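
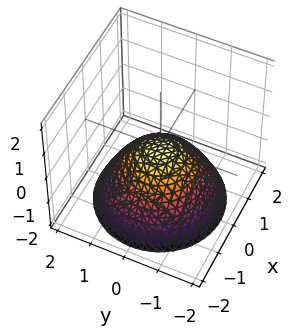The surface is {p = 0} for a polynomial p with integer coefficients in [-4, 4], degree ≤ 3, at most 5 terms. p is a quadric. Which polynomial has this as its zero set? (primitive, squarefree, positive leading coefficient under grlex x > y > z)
2*x^2 + 2*y^2 + 3*z

The degree is 2 — a single bowl opening along one axis; a quadric.
Symmetry: the surface is invariant under rotation about z: p = q(x² + y², z).
From the visible intercepts: it crosses the y-axis at the gridline y = 0; a circular section at z = -2 has radius between 1 and 2; it crosses the x-axis at the gridline x = 0; it crosses the z-axis at the gridline z = 0.
Matching integer coefficients to the picture gives p.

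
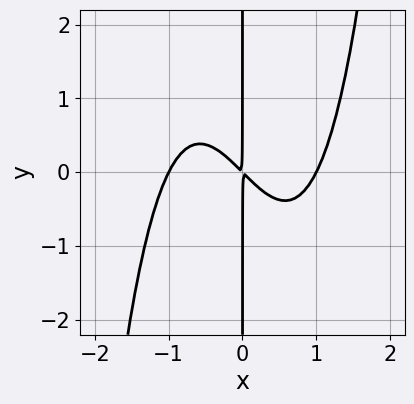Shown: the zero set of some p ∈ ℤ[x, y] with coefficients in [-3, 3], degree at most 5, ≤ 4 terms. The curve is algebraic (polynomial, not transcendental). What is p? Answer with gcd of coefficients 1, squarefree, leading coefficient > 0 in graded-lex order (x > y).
x^4 - x^2 - x*y

deg p = 4.
From the visible intercepts: the x-axis gridline crossings are at x ∈ {-1, 1}; every point of the y-axis in the box is on the curve.
Putting this together gives p.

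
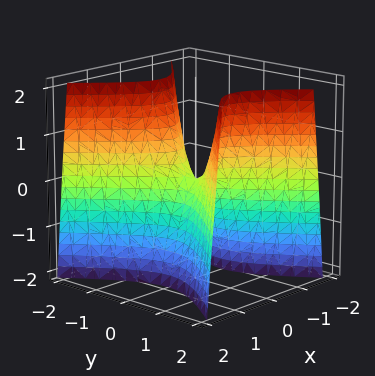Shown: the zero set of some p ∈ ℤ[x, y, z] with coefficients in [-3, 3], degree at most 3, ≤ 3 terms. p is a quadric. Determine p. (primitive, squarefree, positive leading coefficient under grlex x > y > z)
Degree: a saddle surface; a quadric, so deg p = 2.
Symmetries: mirror symmetry x ↦ −x ⇒ only even powers of x; the y ↦ −y reflection is a symmetry, so y appears only in even powers.
From the visible intercepts: it meets the x-axis at x = 0 (among the integer gridlines); one y-axis crossing is at y = 0.
Putting this together gives p.

3*x^2 - 2*y^2 + z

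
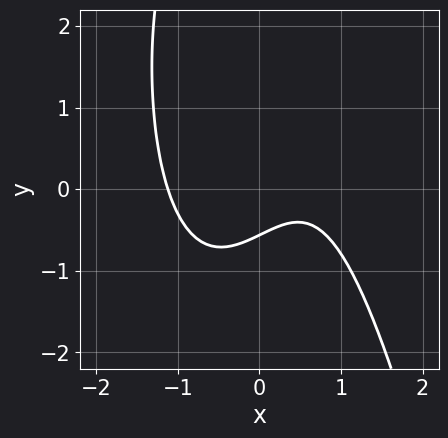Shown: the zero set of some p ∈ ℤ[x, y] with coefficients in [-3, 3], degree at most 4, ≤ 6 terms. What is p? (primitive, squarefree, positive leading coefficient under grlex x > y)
(a) The degree is 3 — a generic line meets the curve in up to 3 points.
(b) Putting this together gives p.

3*x^3 - y^2 - 2*x + 3*y + 2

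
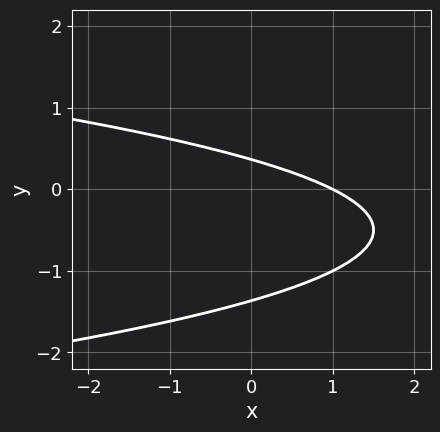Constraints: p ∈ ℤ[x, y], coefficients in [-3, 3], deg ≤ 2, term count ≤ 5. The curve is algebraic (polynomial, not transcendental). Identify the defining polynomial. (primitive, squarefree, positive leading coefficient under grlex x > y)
2*y^2 + x + 2*y - 1

1. The degree is 2 — the shape is more complex than any degree-1 curve.
2. Observable constraints: one x-axis crossing is at x = 1.
3. Fitting integer coefficients to these (and the overall shape) gives p.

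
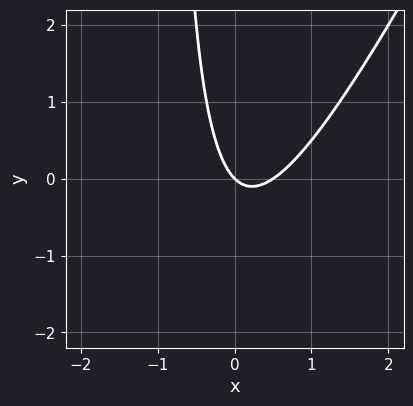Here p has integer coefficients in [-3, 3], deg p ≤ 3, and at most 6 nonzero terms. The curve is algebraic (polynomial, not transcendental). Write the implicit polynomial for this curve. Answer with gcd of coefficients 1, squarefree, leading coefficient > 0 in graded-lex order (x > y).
2*x^2 - x*y - x - y

Degree: a generic line meets the curve in up to 2 points, so deg p = 2.
Checking where it meets the axes: it meets the y-axis at y = 0 (among the integer gridlines); it meets the x-axis at x = 0 (among the integer gridlines).
The integer polynomial consistent with all of this is the stated p.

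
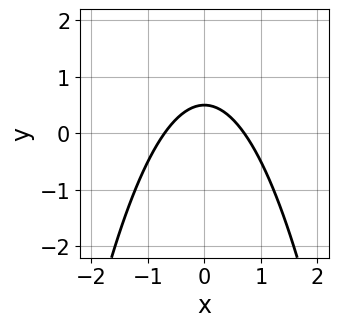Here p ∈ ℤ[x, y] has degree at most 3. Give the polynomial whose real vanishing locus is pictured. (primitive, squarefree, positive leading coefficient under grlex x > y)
Degree: a generic line meets the curve in up to 2 points, so deg p = 2.
Symmetries: the x ↦ −x reflection is a symmetry, so x appears only in even powers.
Fitting integer coefficients to these (and the overall shape) gives p.

2*x^2 + 2*y - 1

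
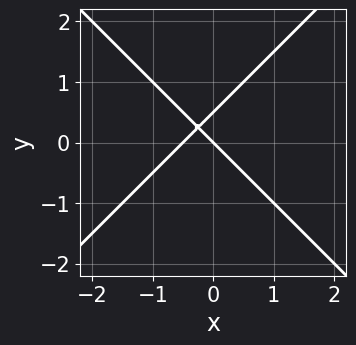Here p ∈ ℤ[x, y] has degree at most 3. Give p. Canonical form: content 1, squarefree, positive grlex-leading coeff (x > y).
2*x^2 - 2*y^2 + x + y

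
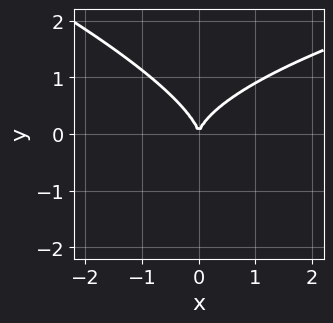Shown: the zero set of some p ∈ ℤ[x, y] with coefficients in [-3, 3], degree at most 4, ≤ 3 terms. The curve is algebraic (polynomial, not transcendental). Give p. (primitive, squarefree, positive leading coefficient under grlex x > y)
First, degree: a generic line meets the curve in up to 3 points, so deg p = 3.
Next, from the visible intercepts: one x-axis crossing is at x = 0; it meets the y-axis at y = 0 (among the integer gridlines).
Finally, putting this together gives p.

x*y^2 + 3*y^3 - 3*x^2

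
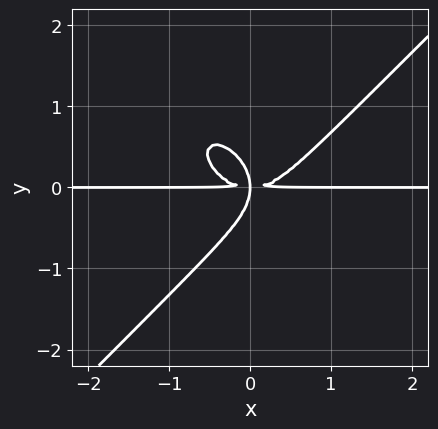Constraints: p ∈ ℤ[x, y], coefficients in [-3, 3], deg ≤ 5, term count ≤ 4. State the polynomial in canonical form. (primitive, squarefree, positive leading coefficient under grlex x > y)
(a) The degree is 4 — no degree-3 curve has this shape.
(b) From the visible intercepts: the visible x-axis segment lies entirely on the curve.
(c) Matching integer coefficients to the picture gives p.

x^3*y - y^4 - x*y^2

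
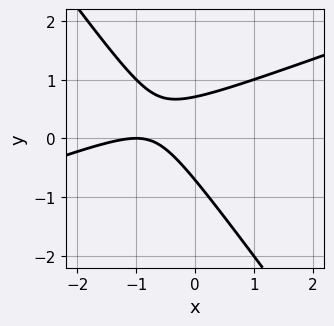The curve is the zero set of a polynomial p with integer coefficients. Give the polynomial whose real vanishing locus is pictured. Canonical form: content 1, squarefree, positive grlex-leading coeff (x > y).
x^2 - 2*x*y - 2*y^2 + 2*x + 1

(a) The degree is 2 — a generic line meets the curve in up to 2 points.
(b) From the visible intercepts: one x-axis crossing is at x = -1.
(c) Putting this together gives p.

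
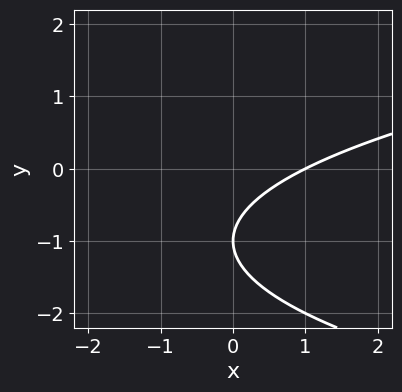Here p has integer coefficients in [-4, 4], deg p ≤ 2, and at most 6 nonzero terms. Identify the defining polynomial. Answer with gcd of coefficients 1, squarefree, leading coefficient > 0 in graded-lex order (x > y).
y^2 - x + 2*y + 1

1. The degree is 2 — no degree-1 curve has this shape.
2. Against the integer gridlines: it meets the y-axis at y = -1 (among the integer gridlines); it meets the x-axis at x = 1 (among the integer gridlines).
3. Assembling these constraints gives the stated polynomial.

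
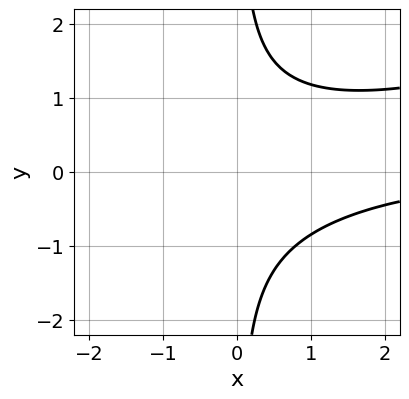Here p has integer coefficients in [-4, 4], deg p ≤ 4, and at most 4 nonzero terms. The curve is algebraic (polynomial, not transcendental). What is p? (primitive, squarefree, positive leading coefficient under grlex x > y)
x^2*y - 3*x*y^2 + 3

First, deg p = 3. A generic line meets the curve in up to 3 points.
Next, against the integer gridlines: it misses every integer gridline on the y-axis; it misses every integer gridline on the x-axis.
Finally, the integer polynomial consistent with all of this is the stated p.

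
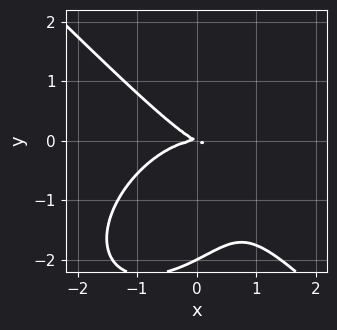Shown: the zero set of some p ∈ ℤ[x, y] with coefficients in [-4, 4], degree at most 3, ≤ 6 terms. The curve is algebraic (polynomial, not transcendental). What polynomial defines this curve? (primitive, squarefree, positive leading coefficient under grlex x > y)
x^3 + y^3 + x*y + 2*y^2

The degree is 3 — a generic line meets the curve in up to 3 points.
Against the integer gridlines: the y-axis gridline crossings are at y ∈ {-2, 0}; it crosses the x-axis at the gridline x = 0.
Matching integer coefficients to the picture gives p.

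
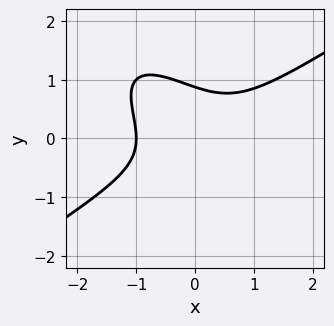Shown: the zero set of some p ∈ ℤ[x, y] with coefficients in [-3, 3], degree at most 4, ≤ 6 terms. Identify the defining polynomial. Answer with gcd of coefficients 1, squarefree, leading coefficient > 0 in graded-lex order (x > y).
2*x^3 - 3*x*y^2 - 3*y^3 + 2

1. Degree: a generic line meets the curve in up to 3 points, so deg p = 3.
2. From the axis intercepts and sections: one x-axis crossing is at x = -1.
3. Together with the visible shape, these determine p as stated.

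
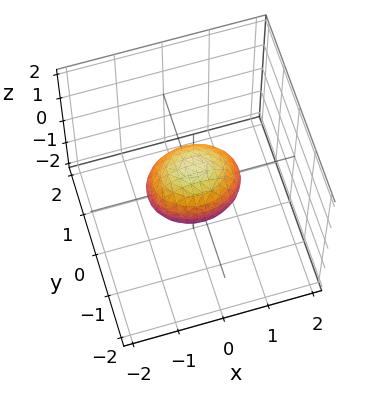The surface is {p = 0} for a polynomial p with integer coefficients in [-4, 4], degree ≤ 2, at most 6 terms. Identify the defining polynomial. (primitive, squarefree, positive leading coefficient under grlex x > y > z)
1. The degree is 2 — a closed, bounded, convex surface; a quadric.
2. Symmetries: the y ↦ −y reflection is a symmetry, so y appears only in even powers; it's symmetric under x → −x, forcing even powers of x; mirror symmetry z ↦ −z ⇒ only even powers of z.
3. From the visible intercepts: the x-axis gridline crossings are at x ∈ {-1, 1}.
4. Matching integer coefficients to the picture gives p.

2*x^2 + 3*y^2 + 3*z^2 - 2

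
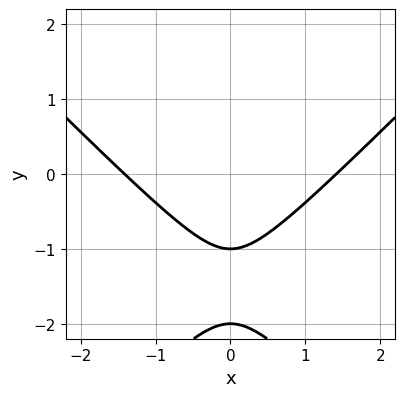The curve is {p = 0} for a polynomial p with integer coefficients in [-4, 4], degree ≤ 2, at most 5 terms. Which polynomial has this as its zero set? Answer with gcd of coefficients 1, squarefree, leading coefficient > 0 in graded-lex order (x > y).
x^2 - y^2 - 3*y - 2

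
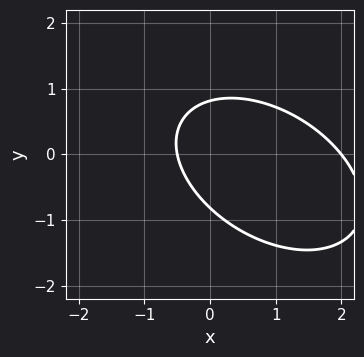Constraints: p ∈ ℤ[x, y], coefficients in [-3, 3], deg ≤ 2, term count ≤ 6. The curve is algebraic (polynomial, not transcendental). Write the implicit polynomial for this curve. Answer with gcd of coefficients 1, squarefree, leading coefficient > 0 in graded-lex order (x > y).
2*x^2 + 2*x*y + 3*y^2 - 3*x - 2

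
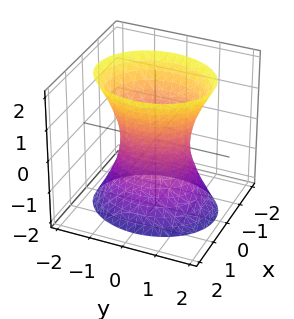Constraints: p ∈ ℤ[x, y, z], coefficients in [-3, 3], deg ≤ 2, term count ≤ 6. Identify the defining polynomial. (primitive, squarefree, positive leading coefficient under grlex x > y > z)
3*x^2 + 2*y^2 - z^2 - 2

First, the degree is 2 — one connected sheet with a waist; a quadric.
Next, symmetries: the x ↦ −x reflection is a symmetry, so x appears only in even powers; mirror symmetry y ↦ −y ⇒ only even powers of y; it's symmetric under z → −z, forcing even powers of z.
Then, reading off the gridlines: it misses every integer gridline on the z-axis; among the integer gridlines, it crosses the y-axis at y ∈ {-1, 1}.
Finally, together with the visible shape, these determine p as stated.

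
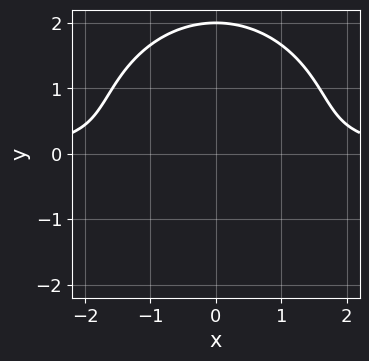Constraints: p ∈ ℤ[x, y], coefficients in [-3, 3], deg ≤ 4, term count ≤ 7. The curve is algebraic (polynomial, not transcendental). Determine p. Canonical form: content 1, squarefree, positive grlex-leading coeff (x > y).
2*x^2*y + 2*y^3 - 2*y^2 - 3*y - 2

1. The degree is 3 — no degree-2 curve has this shape.
2. Symmetries: mirror symmetry x ↦ −x ⇒ only even powers of x.
3. Reading off the gridlines: it crosses the y-axis at the gridline y = 2; it misses every integer gridline on the x-axis.
4. Assembling these constraints gives the stated polynomial.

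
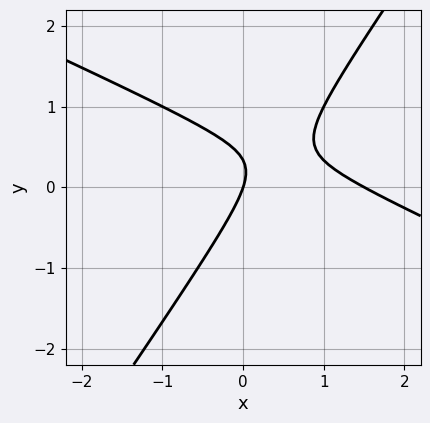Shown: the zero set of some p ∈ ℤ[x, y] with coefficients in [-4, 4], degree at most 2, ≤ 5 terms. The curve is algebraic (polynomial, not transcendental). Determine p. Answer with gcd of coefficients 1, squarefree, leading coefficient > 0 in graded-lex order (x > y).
2*x^2 + 3*x*y - 3*y^2 - 3*x + y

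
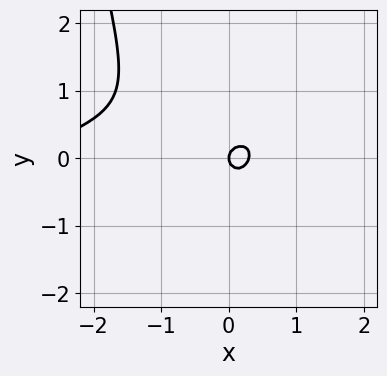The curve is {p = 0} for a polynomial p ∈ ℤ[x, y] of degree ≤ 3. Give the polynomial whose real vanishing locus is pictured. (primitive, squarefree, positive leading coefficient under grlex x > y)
The degree is 3 — no degree-2 curve has this shape.
From the axis intercepts and sections: it meets the x-axis at x = 0 (among the integer gridlines); it crosses the y-axis at the gridline y = 0.
The integer polynomial consistent with all of this is the stated p.

x^3 - 3*x^2*y + 3*x^2 + 3*y^2 - x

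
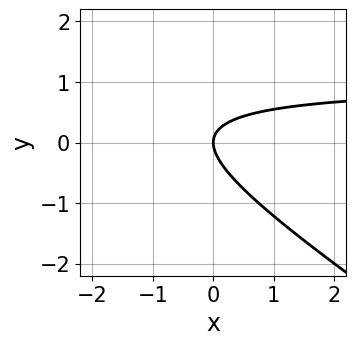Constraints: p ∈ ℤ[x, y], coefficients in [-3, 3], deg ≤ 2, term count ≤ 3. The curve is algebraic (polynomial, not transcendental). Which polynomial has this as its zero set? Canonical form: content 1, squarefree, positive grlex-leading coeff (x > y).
(a) Degree: no degree-1 curve has this shape, so deg p = 2.
(b) Checking where it meets the axes: one y-axis crossing is at y = 0; it meets the x-axis at x = 0 (among the integer gridlines).
(c) Solving for integer coefficients yields p as stated.

2*x*y + 3*y^2 - 2*x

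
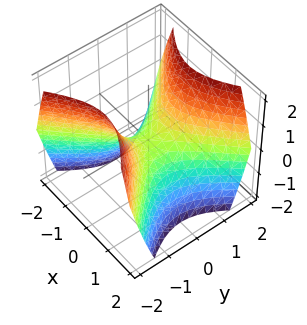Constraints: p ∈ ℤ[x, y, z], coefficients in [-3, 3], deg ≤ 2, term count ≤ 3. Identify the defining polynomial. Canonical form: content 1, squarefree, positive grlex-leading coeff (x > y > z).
(a) Degree: a hyperbolic paraboloid; a quadric, so deg p = 2.
(b) Symmetries: mirror symmetry y ↦ −y ⇒ only even powers of y; it's symmetric under x → −x, forcing even powers of x.
(c) From the visible intercepts: it meets the x-axis at x = 0 (among the integer gridlines); it meets the y-axis at y = 0 (among the integer gridlines); one z-axis crossing is at z = 0.
(d) Putting this together gives p.

x^2 - y^2 + z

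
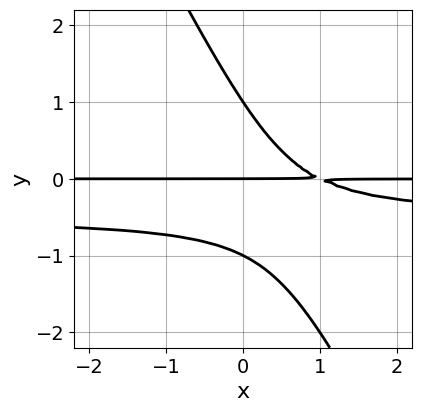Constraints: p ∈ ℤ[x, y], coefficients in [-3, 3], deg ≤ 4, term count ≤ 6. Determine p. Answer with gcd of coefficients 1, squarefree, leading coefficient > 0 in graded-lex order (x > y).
2*x*y^2 + y^3 + x*y - y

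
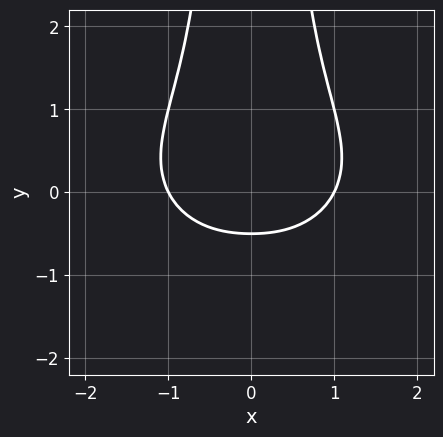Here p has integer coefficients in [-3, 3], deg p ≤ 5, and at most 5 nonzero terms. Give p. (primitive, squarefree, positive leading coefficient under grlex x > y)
x^4 + 2*x^2*y^2 - 2*y - 1

Degree: a generic line meets the curve in up to 4 points, so deg p = 4.
Symmetries: it's symmetric under x → −x, forcing even powers of x.
From the axis intercepts and sections: the x-axis gridline crossings are at x ∈ {-1, 1}.
Solving for integer coefficients yields p as stated.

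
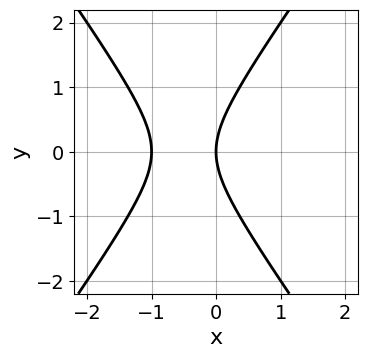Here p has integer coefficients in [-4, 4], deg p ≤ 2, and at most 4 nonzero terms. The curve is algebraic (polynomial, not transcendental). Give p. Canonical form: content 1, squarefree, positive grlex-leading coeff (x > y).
2*x^2 - y^2 + 2*x

First, deg p = 2.
Next, symmetries: it's symmetric under y → −y, forcing even powers of y.
Then, from the axis intercepts and sections: among the integer gridlines, it crosses the x-axis at x ∈ {-1, 0}; it crosses the y-axis at the gridline y = 0.
Finally, matching integer coefficients to the picture gives p.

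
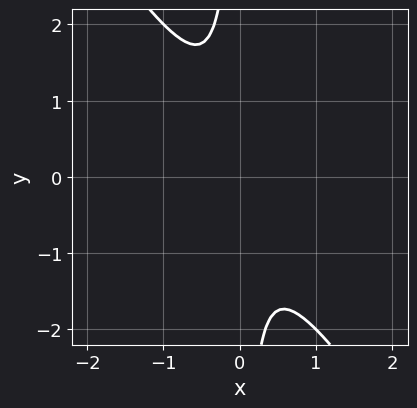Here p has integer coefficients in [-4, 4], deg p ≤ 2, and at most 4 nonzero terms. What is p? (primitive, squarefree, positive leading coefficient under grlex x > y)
3*x^2 + 2*x*y + 1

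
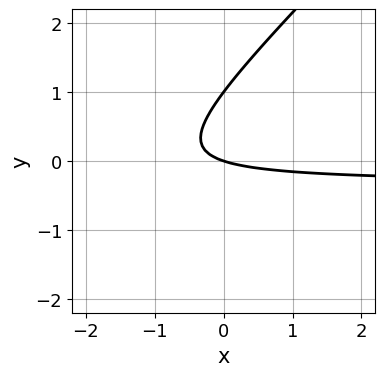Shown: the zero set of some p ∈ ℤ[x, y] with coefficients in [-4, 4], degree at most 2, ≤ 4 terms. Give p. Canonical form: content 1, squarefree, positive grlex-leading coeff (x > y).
3*x*y - 3*y^2 + x + 3*y

The degree is 2 — no degree-1 curve has this shape.
Against the integer gridlines: it meets the x-axis at x = 0 (among the integer gridlines); among the integer gridlines, it crosses the y-axis at y ∈ {0, 1}.
Putting this together gives p.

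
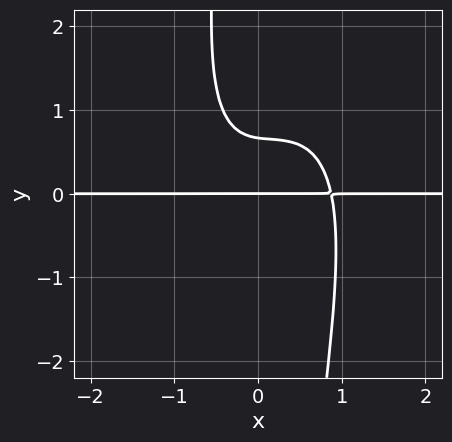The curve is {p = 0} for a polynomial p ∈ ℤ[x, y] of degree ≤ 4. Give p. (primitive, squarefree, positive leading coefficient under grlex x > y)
The degree is 4 — no degree-3 curve has this shape.
Against the integer gridlines: every point of the x-axis in the box is on the curve; it meets the y-axis at y = 0 (among the integer gridlines).
Putting this together gives p.

3*x^3*y - 2*x^2*y^2 + x*y^3 + 3*y^2 - 2*y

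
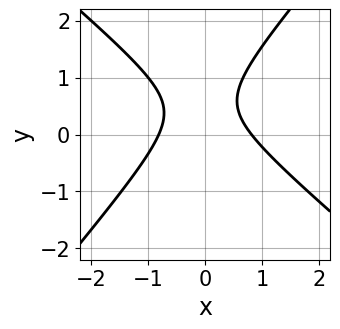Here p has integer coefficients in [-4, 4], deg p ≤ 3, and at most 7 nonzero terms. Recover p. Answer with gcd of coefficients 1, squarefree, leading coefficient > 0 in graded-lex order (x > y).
(a) deg p = 2. No degree-1 curve has this shape.
(b) Against the integer gridlines: no y-intercept at any integer in the box.
(c) Putting this together gives p.

3*x^2 + x*y - 3*y^2 + 3*y - 2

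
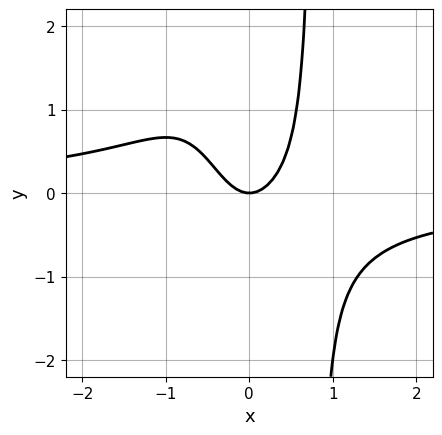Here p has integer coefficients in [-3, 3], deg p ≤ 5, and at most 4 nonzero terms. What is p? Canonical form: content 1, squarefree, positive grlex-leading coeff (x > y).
1. The degree is 4 — the shape is more complex than any degree-3 curve.
2. Checking where it meets the axes: it crosses the y-axis at the gridline y = 0; one x-axis crossing is at x = 0.
3. Assembling these constraints gives the stated polynomial.

2*x^3*y + 2*x^2 - y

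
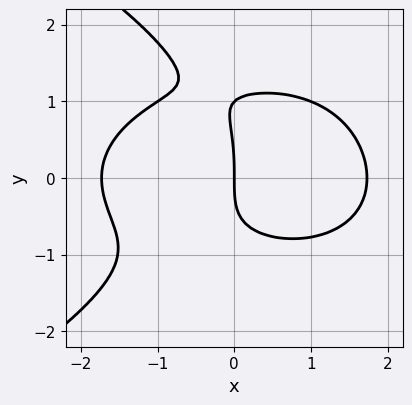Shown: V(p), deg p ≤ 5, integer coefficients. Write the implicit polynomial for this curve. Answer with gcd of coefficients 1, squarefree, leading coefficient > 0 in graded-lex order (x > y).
y^4 + x^3 + 2*x*y^2 - y^3 - 3*x

(a) The degree is 4 — the shape is more complex than any degree-3 curve.
(b) Against the integer gridlines: the y-axis gridline crossings are at y ∈ {0, 1}; it meets the x-axis at x = 0 (among the integer gridlines).
(c) Together with the visible shape, these determine p as stated.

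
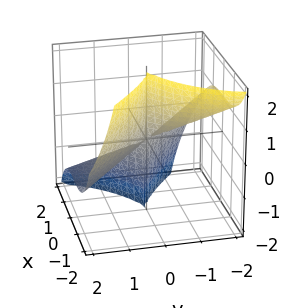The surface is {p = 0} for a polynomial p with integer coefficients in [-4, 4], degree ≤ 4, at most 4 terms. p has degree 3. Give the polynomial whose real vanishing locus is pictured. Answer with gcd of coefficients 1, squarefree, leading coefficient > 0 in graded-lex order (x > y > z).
x^3 + y^3 + 2*y^2*z

Degree: a generic line meets the surface in up to 3 points, so deg p = 3.
Against the integer gridlines: one x-axis crossing is at x = 0; it meets the y-axis at y = 0 (among the integer gridlines); every point of the z-axis in the box is on the surface.
Fitting integer coefficients to these (and the overall shape) gives p.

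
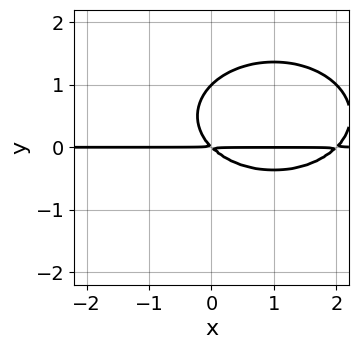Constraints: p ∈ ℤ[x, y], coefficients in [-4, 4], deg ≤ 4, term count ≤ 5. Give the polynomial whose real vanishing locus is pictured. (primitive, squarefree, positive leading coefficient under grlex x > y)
x^2*y + 2*y^3 - 2*x*y - 2*y^2

1. deg p = 3.
2. From the visible intercepts: the visible x-axis segment lies entirely on the curve; it crosses the y-axis at the gridline y = 1.
3. Fitting integer coefficients to these (and the overall shape) gives p.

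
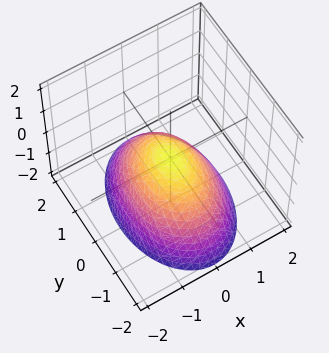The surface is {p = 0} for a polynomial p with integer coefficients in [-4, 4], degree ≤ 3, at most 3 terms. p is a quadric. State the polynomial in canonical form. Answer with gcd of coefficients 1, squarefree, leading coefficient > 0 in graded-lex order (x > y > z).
2*x^2 + y^2 + 2*z

First, deg p = 2. A paraboloid; a quadric.
Then, symmetries: mirror symmetry y ↦ −y ⇒ only even powers of y; the x ↦ −x reflection is a symmetry, so x appears only in even powers.
Next, checking where it meets the axes: it crosses the z-axis at the gridline z = 0; it crosses the x-axis at the gridline x = 0; it meets the y-axis at y = 0 (among the integer gridlines).
Finally, these observations pin down the coefficients.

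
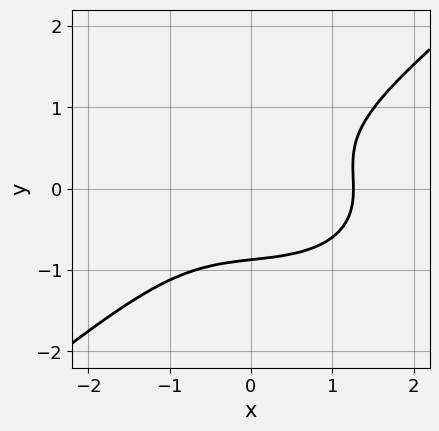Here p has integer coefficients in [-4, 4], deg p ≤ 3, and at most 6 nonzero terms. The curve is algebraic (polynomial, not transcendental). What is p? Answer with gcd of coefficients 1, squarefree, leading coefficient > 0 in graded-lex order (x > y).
The degree is 3 — no degree-2 curve has this shape.
The integer polynomial consistent with all of this is the stated p.

x^3 + x*y^2 - 3*y^3 - 2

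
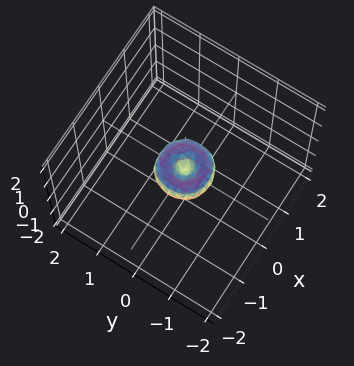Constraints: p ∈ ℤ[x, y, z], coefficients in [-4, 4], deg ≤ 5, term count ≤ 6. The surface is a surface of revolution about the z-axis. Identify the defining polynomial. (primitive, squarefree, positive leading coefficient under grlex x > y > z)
deg p = 4.
Symmetry: every cross-section ⟂ z is a circle, so x, y appear only via x² + y².
Checking where it meets the axes: it crosses the x-axis at the gridline x = 0; one z-axis crossing is at z = 0; it crosses the y-axis at the gridline y = 0; a circular section at z = 0 has radius between 0 and 1.
Together with the visible shape, these determine p as stated.

2*x^4 + 4*x^2*y^2 + 2*y^4 - x^2 - y^2 + z^2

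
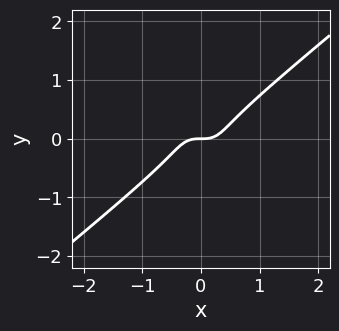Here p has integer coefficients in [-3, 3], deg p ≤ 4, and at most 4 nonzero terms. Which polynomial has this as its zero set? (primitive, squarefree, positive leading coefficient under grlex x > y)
1. Degree: a generic line meets the curve in up to 3 points, so deg p = 3.
2. Against the integer gridlines: one y-axis crossing is at y = 0; one x-axis crossing is at x = 0.
3. Putting this together gives p.

3*x^3 - 2*x*y^2 - 3*y^3 - y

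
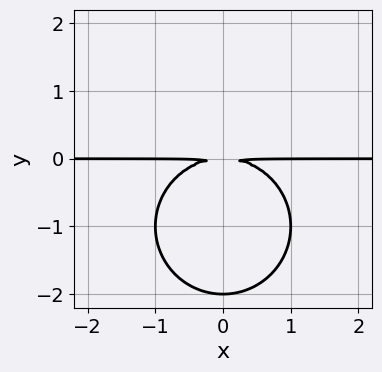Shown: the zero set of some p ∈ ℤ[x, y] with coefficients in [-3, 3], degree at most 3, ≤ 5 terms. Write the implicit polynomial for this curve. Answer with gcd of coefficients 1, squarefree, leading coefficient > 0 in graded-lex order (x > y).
x^2*y + y^3 + 2*y^2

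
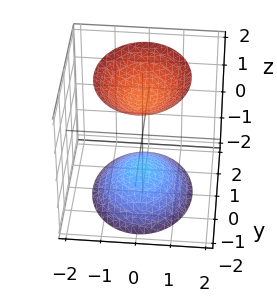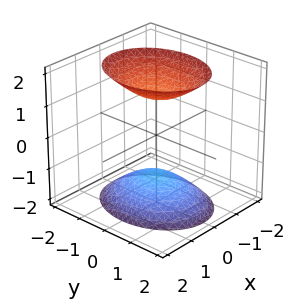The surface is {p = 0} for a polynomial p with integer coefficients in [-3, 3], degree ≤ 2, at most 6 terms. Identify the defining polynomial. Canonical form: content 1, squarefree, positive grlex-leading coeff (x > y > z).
3*x^2 + 2*y^2 - 2*z^2 + 3

I count 2 distinct pieces. Treating them together as one polynomial.
The degree is 2 — two separate bowl-shaped sheets opening away from each other; a quadric.
Symmetries: the y ↦ −y reflection is a symmetry, so y appears only in even powers; the x ↦ −x reflection is a symmetry, so x appears only in even powers; it's symmetric under z → −z, forcing even powers of z.
Observable constraints: no x-intercept at any integer in the box; no y-intercept at any integer in the box.
These observations pin down the coefficients.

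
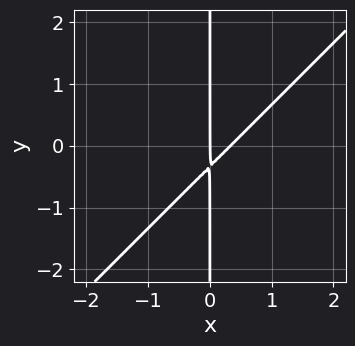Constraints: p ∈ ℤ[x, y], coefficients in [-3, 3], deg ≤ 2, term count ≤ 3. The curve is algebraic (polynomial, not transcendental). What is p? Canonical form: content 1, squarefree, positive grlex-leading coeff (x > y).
(a) The degree is 2 — no degree-1 curve has this shape.
(b) Checking where it meets the axes: the visible y-axis segment lies entirely on the curve; one x-axis crossing is at x = 0.
(c) The integer polynomial consistent with all of this is the stated p.

3*x^2 - 3*x*y - x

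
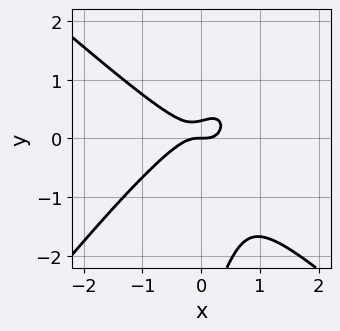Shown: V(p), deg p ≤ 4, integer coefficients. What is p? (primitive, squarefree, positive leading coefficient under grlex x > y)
First, the degree is 3 — a generic line meets the curve in up to 3 points.
Then, from the axis intercepts and sections: it crosses the y-axis at the gridline y = 0; it crosses the x-axis at the gridline x = 0.
Finally, these observations pin down the coefficients.

3*x^3 - 3*x*y^2 + y^3 + 3*y^2 - y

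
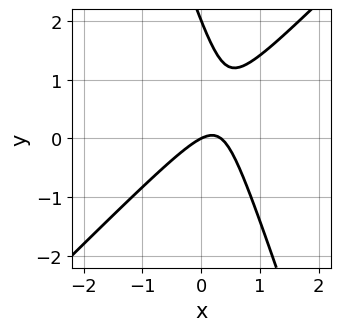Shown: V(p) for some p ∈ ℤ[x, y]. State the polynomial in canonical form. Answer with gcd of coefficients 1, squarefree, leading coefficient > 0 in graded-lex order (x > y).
(a) The degree is 2 — the shape is more complex than any degree-1 curve.
(b) Against the integer gridlines: one x-axis crossing is at x = 0; among the integer gridlines, it crosses the y-axis at y ∈ {0, 2}.
(c) Assembling these constraints gives the stated polynomial.

3*x^2 - 2*x*y - y^2 - x + 2*y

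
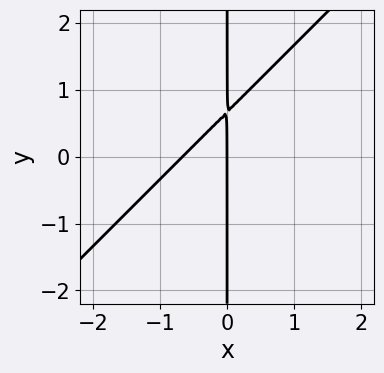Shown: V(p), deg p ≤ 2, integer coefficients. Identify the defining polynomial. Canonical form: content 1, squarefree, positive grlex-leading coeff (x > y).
3*x^2 - 3*x*y + 2*x

1. deg p = 2. The shape is more complex than any degree-1 curve.
2. From the visible intercepts: the visible y-axis segment lies entirely on the curve; it crosses the x-axis at the gridline x = 0.
3. These observations pin down the coefficients.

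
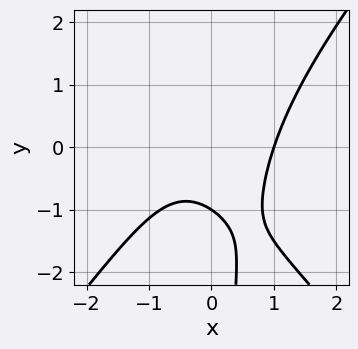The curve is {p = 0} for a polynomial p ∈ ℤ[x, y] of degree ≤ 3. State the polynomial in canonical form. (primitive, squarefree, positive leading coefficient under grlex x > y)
(a) deg p = 3. No degree-2 curve has this shape.
(b) Checking where it meets the axes: it crosses the x-axis at the gridline x = 1; it meets the y-axis at y = -1 (among the integer gridlines).
(c) Putting this together gives p.

3*x^3 - 2*x*y^2 - 3*y - 3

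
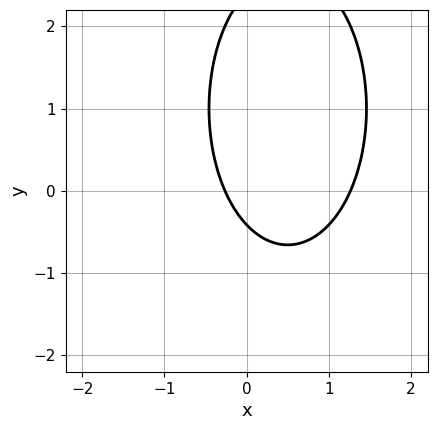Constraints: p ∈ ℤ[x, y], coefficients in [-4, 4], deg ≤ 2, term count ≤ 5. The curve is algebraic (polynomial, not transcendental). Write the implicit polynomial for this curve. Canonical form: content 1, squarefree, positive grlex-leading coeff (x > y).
First, the degree is 2 — no degree-1 curve has this shape.
Finally, matching integer coefficients to the picture gives p.

3*x^2 + y^2 - 3*x - 2*y - 1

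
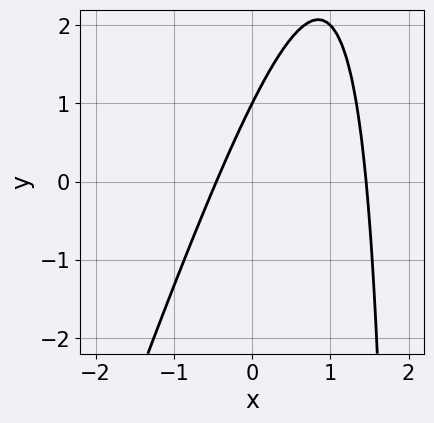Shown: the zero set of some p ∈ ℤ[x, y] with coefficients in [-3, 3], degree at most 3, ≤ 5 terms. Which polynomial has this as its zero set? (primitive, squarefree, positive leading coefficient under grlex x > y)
3*x^2 - x*y - 3*x + 2*y - 2

(a) deg p = 2. A generic line meets the curve in up to 2 points.
(b) Against the integer gridlines: it crosses the y-axis at the gridline y = 1.
(c) Solving for integer coefficients yields p as stated.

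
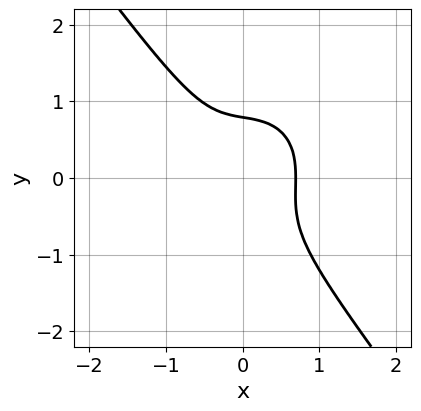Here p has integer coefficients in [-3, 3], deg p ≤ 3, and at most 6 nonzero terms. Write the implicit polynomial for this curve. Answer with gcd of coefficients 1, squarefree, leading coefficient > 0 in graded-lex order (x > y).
First, deg p = 3. A generic line meets the curve in up to 3 points.
Finally, solving for integer coefficients yields p as stated.

3*x^3 + x*y^2 + 2*y^3 - 1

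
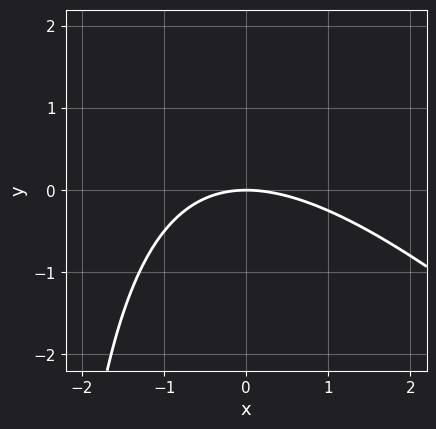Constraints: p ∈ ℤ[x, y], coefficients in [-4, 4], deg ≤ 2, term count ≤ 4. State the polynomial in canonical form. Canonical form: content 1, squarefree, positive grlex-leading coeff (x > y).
x^2 + x*y + 3*y

1. Degree: a generic line meets the curve in up to 2 points, so deg p = 2.
2. From the visible intercepts: it crosses the x-axis at the gridline x = 0; one y-axis crossing is at y = 0.
3. Putting this together gives p.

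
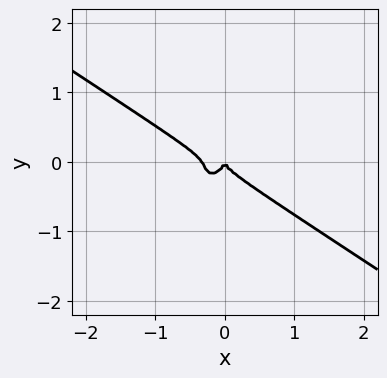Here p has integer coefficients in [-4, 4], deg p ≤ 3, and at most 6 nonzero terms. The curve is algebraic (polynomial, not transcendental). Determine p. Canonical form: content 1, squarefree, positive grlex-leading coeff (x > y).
(a) Degree: no degree-2 curve has this shape, so deg p = 3.
(b) Against the integer gridlines: it crosses the y-axis at the gridline y = 0; one x-axis crossing is at x = 0.
(c) Matching integer coefficients to the picture gives p.

3*x^3 + 2*x^2*y - 2*x*y^2 + 3*y^3 + x^2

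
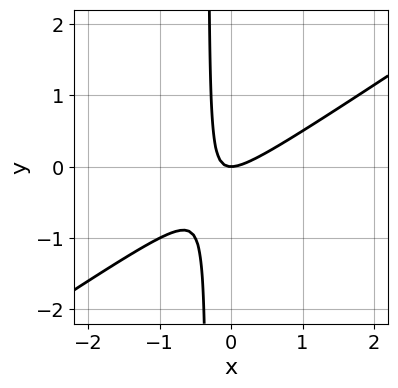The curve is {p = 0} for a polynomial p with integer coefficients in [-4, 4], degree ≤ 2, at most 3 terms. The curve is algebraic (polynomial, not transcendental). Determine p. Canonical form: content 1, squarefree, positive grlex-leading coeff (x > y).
2*x^2 - 3*x*y - y

1. Degree: a generic line meets the curve in up to 2 points, so deg p = 2.
2. Reading off the gridlines: it meets the y-axis at y = 0 (among the integer gridlines); it meets the x-axis at x = 0 (among the integer gridlines).
3. The integer polynomial consistent with all of this is the stated p.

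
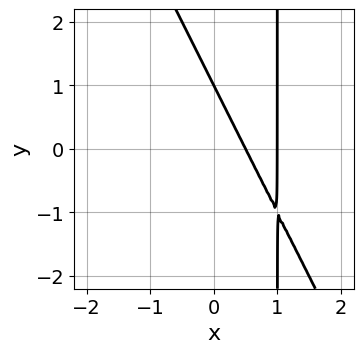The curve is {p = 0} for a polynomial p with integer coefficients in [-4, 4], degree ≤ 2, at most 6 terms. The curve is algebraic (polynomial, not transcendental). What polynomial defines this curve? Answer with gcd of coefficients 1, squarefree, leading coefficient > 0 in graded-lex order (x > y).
2*x^2 + x*y - 3*x - y + 1

First, degree: a generic line meets the curve in up to 2 points, so deg p = 2.
Then, checking where it meets the axes: it meets the x-axis at x = 1 (among the integer gridlines); it meets the y-axis at y = 1 (among the integer gridlines).
Finally, putting this together gives p.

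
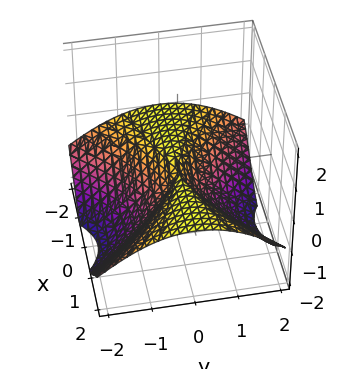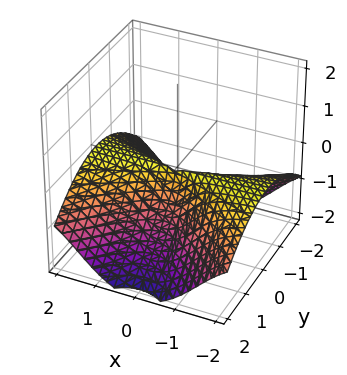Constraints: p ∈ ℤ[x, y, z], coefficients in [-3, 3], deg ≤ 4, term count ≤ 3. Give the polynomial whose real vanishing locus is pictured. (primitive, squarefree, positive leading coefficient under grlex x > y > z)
deg p = 3. The shape is more complex than any degree-2 surface.
Against the integer gridlines: one z-axis crossing is at z = 0; it crosses the y-axis at the gridline y = 0; the visible x-axis segment lies entirely on the surface.
These observations pin down the coefficients.

3*x^2*z + z^3 + 3*y^2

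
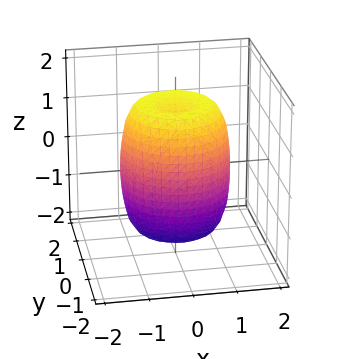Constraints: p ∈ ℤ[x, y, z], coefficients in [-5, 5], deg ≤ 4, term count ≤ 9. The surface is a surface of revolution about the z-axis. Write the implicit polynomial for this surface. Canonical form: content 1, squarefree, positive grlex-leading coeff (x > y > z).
The degree is 4 — a generic line meets the surface in up to 4 points.
Symmetries: every cross-section ⟂ z is a circle, so x, y appear only via x² + y².
Reading off the gridlines: a circular section at z = 0 has radius between 1 and 2.
Assembling these constraints gives the stated polynomial.

2*x^4 + 4*x^2*y^2 + 2*y^4 - 2*x^2 - 2*y^2 + z^2 - 2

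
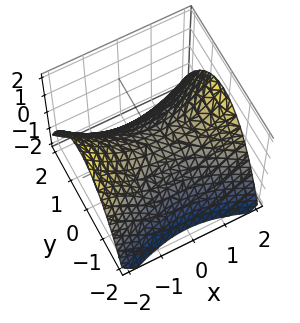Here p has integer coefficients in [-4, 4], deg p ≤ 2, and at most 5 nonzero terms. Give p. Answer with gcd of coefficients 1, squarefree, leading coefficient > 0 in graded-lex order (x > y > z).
First, deg p = 2. A hyperbolic paraboloid; a quadric.
Then, symmetries: the x ↦ −x reflection is a symmetry, so x appears only in even powers; the y ↦ −y reflection is a symmetry, so y appears only in even powers.
Then, from the visible intercepts: one x-axis crossing is at x = 0; it crosses the z-axis at the gridline z = 0.
Finally, solving for integer coefficients yields p as stated.

x^2 - 2*y^2 - 3*z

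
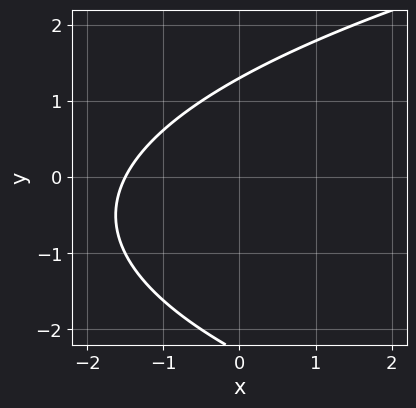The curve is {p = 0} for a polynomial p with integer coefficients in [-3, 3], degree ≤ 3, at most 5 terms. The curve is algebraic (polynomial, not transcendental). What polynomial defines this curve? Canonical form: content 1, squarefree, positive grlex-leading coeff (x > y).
y^2 - 2*x + y - 3

1. The degree is 2 — the shape is more complex than any degree-1 curve.
2. Solving for integer coefficients yields p as stated.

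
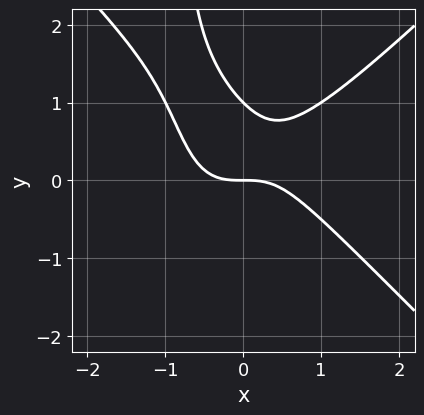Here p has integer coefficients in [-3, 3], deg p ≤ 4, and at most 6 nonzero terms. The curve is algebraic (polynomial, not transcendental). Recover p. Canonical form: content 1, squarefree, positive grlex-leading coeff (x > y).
The degree is 3 — no degree-2 curve has this shape.
Against the integer gridlines: one x-axis crossing is at x = 0; the y-axis gridline crossings are at y ∈ {0, 1}.
Putting this together gives p.

x^3 - x*y^2 - y^2 + y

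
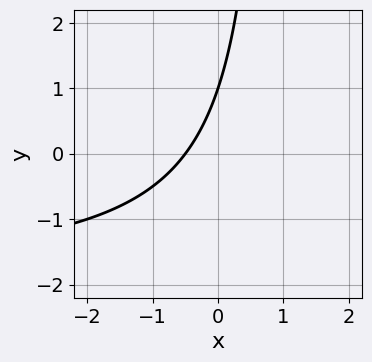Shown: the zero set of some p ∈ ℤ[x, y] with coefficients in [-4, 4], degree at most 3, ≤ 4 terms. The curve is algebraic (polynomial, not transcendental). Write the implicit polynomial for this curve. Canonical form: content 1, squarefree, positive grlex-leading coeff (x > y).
x*y + 2*x - y + 1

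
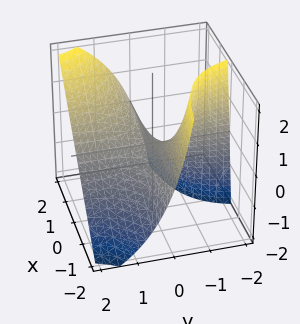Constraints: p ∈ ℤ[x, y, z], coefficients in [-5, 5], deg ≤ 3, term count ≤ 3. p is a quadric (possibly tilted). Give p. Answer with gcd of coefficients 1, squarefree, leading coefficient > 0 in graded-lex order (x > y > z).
4*x*y - 2*y*z - 3*z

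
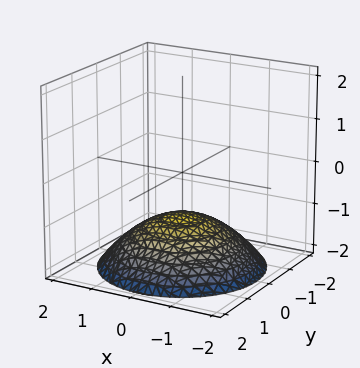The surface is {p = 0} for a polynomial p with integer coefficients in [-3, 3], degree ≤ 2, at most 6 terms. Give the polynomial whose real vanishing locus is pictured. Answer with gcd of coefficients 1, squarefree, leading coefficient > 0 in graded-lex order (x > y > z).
x^2 + y^2 + 3*z + 3

deg p = 2. No degree-1 surface has this shape.
Symmetry: the surface is invariant under rotation about z: p = q(x² + y², z).
From the axis intercepts and sections: it misses every integer gridline on the y-axis; it misses every integer gridline on the x-axis; a circular section at z = -2 has radius between 1 and 2; one z-axis crossing is at z = -1.
Assembling these constraints gives the stated polynomial.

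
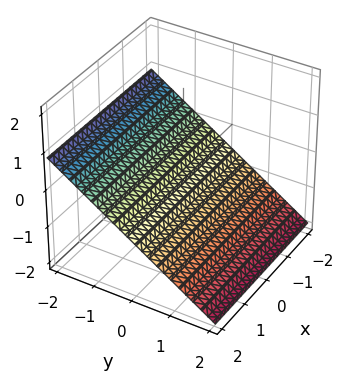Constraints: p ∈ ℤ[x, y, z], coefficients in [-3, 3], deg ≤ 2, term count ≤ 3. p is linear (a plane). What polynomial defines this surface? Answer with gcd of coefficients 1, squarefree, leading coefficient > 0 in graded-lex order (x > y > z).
deg p = 1. The surface is flat (a plane).
From the axis intercepts and sections: it misses every integer gridline on the x-axis; it crosses the y-axis at the gridline y = -1.
Assembling these constraints gives the stated polynomial.

2*y + 3*z + 2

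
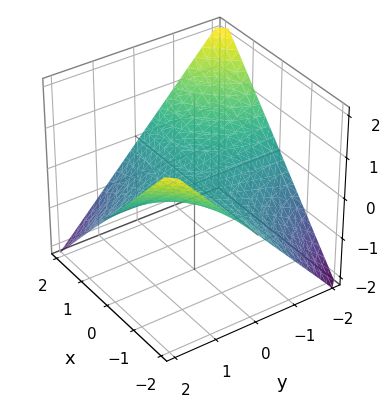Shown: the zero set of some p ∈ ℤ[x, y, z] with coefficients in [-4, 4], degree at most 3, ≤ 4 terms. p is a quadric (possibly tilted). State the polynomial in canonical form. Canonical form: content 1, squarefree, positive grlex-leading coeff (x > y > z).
Degree: the shape is more complex than any degree-1 surface, so deg p = 2.
Against the integer gridlines: the visible y-axis segment lies entirely on the surface; the visible x-axis segment lies entirely on the surface; it meets the z-axis at z = 0 (among the integer gridlines).
Putting this together gives p.

x*y + 2*z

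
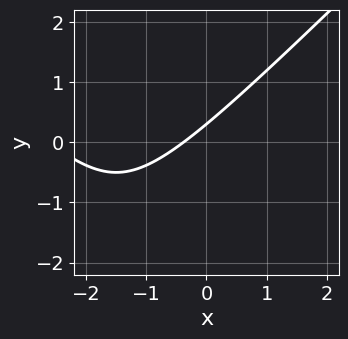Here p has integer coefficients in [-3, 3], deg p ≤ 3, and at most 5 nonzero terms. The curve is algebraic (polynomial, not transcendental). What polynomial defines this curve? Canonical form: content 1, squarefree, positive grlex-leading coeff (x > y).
x^2 - y^2 + 3*x - 3*y + 1

1. The degree is 2 — no degree-1 curve has this shape.
2. Putting this together gives p.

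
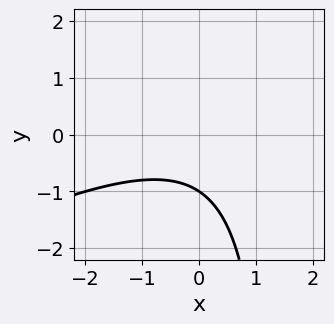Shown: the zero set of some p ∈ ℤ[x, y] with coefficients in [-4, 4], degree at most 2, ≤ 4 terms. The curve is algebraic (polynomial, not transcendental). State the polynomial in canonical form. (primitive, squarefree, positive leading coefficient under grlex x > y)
x^2 - 2*x*y + 3*y + 3

First, degree: the shape is more complex than any degree-1 curve, so deg p = 2.
Next, against the integer gridlines: the curve avoids every integer x-axis point in the box; one y-axis crossing is at y = -1.
Finally, fitting integer coefficients to these (and the overall shape) gives p.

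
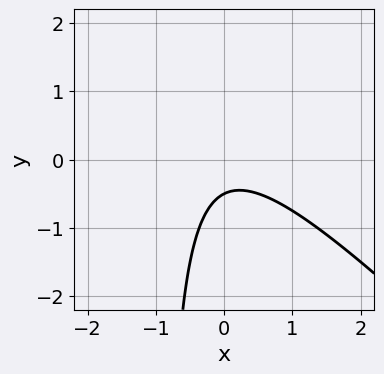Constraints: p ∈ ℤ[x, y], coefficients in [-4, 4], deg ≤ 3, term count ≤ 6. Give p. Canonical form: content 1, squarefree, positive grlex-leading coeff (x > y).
(a) The degree is 2 — no degree-1 curve has this shape.
(b) Checking where it meets the axes: it misses every integer gridline on the x-axis.
(c) Solving for integer coefficients yields p as stated.

2*x^2 + 2*x*y + 2*y + 1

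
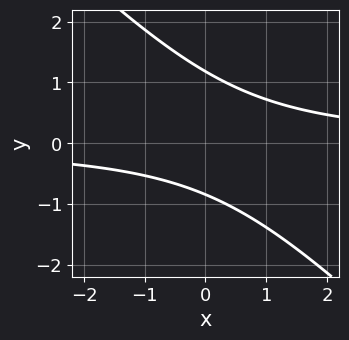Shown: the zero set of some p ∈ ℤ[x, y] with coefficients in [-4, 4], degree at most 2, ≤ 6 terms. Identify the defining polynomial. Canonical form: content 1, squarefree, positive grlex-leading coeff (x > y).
3*x*y + 3*y^2 - y - 3

1. deg p = 2. No degree-1 curve has this shape.
2. From the axis intercepts and sections: it misses every integer gridline on the x-axis.
3. Matching integer coefficients to the picture gives p.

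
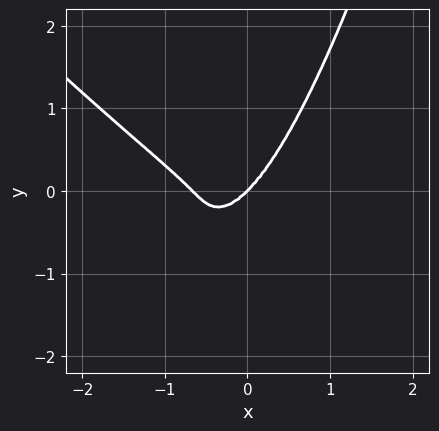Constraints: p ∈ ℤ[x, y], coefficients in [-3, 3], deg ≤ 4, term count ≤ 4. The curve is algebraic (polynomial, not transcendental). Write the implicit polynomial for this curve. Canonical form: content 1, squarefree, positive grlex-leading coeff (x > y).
3*x^4 + 3*x^3*y + 2*x^3 - 2*y^3

First, degree: no degree-3 curve has this shape, so deg p = 4.
Next, observable constraints: it crosses the y-axis at the gridline y = 0; it meets the x-axis at x = 0 (among the integer gridlines).
Finally, solving for integer coefficients yields p as stated.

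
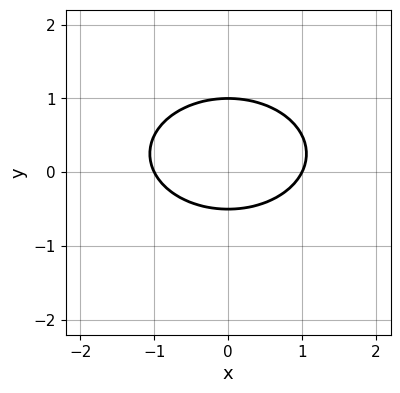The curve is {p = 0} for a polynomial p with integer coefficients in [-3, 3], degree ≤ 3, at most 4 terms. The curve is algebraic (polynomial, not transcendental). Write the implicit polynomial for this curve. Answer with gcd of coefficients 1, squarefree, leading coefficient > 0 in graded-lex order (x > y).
(a) The degree is 2 — no degree-1 curve has this shape.
(b) Symmetries: the x ↦ −x reflection is a symmetry, so x appears only in even powers.
(c) From the axis intercepts and sections: one y-axis crossing is at y = 1; the x-axis gridline crossings are at x ∈ {-1, 1}.
(d) The integer polynomial consistent with all of this is the stated p.

x^2 + 2*y^2 - y - 1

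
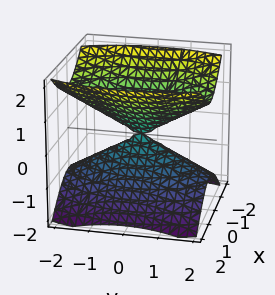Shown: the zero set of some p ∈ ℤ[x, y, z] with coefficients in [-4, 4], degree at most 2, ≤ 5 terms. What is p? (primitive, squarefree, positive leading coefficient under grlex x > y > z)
3*x^2 + y^2 - 3*z^2

I count 2 distinct pieces. Treating them together as one polynomial.
Degree: two nappes meeting at a single point; a quadric, so deg p = 2.
Symmetries: it's symmetric under z → −z, forcing even powers of z; it's symmetric under y → −y, forcing even powers of y; it's symmetric under x → −x, forcing even powers of x.
From the axis intercepts and sections: it crosses the z-axis at the gridline z = 0; it crosses the y-axis at the gridline y = 0.
Together with the visible shape, these determine p as stated.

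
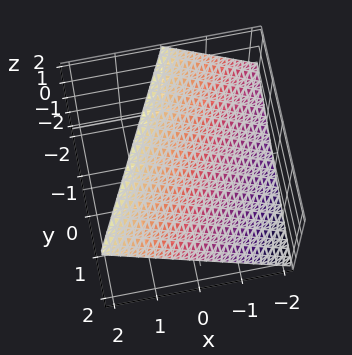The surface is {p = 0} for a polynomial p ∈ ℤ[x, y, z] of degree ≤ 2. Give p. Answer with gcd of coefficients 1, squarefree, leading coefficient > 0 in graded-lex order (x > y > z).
2*x - y - 2*z + 2

deg p = 1.
From the axis intercepts and sections: one x-axis crossing is at x = -1; it meets the z-axis at z = 1 (among the integer gridlines).
Matching integer coefficients to the picture gives p.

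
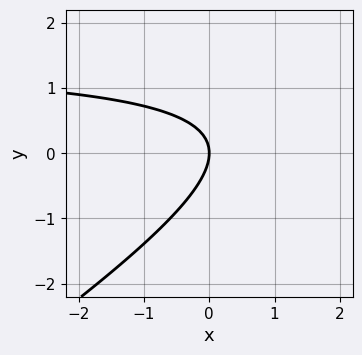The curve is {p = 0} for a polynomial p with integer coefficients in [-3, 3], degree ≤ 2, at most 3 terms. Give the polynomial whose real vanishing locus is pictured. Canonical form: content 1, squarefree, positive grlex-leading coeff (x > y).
1. deg p = 2.
2. Observable constraints: it meets the x-axis at x = 0 (among the integer gridlines); it crosses the y-axis at the gridline y = 0.
3. Solving for integer coefficients yields p as stated.

2*x*y - 3*y^2 - 3*x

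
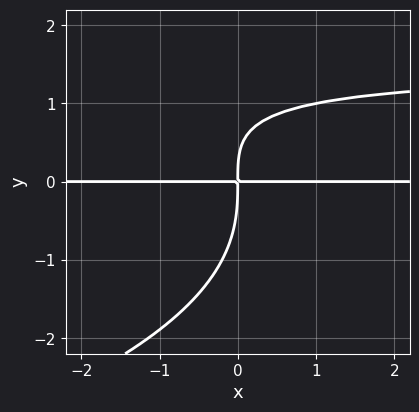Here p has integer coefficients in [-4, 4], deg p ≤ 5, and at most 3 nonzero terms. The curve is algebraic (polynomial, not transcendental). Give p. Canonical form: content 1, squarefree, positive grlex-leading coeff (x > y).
(a) deg p = 4. A generic line meets the curve in up to 4 points.
(b) Checking where it meets the axes: the visible x-axis segment lies entirely on the curve.
(c) Assembling these constraints gives the stated polynomial.

y^4 + 2*x*y^2 - 3*x*y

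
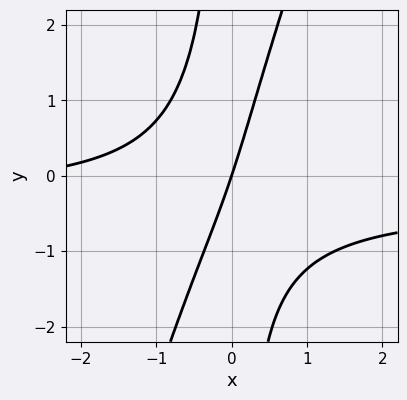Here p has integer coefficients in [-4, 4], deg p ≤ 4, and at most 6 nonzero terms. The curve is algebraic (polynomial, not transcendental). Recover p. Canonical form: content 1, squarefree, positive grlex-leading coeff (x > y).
3*x^2*y - x*y^2 + x^2 + 3*x - y

(a) deg p = 3.
(b) From the visible intercepts: it crosses the y-axis at the gridline y = 0; it crosses the x-axis at the gridline x = 0.
(c) Matching integer coefficients to the picture gives p.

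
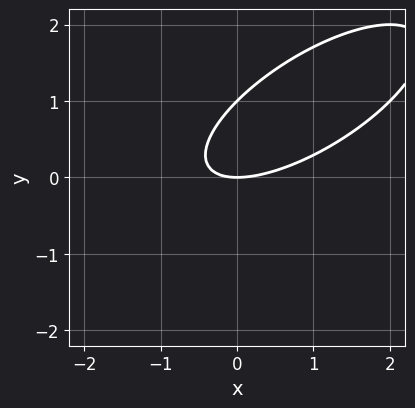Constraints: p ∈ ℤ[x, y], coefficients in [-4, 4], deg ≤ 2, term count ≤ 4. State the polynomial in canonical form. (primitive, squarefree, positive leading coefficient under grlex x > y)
The degree is 2 — no degree-1 curve has this shape.
From the axis intercepts and sections: among the integer gridlines, it crosses the y-axis at y ∈ {0, 1}; one x-axis crossing is at x = 0.
Fitting integer coefficients to these (and the overall shape) gives p.

x^2 - 2*x*y + 2*y^2 - 2*y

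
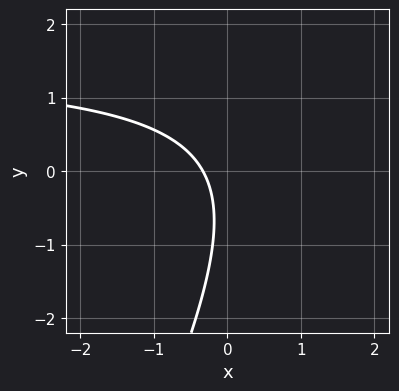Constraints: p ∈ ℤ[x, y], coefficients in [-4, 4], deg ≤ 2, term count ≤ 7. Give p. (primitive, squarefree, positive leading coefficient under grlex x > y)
2*x*y - y^2 - 3*x - y - 1

First, the degree is 2 — the shape is more complex than any degree-1 curve.
Next, against the integer gridlines: it misses every integer gridline on the y-axis.
Finally, assembling these constraints gives the stated polynomial.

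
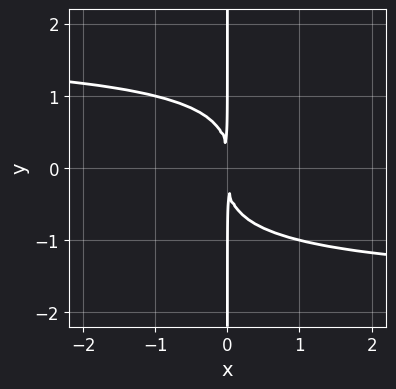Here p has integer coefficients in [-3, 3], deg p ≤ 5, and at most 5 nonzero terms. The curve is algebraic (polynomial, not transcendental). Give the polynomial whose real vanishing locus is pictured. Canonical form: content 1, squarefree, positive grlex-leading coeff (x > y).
deg p = 4. A generic line meets the curve in up to 4 points.
Against the integer gridlines: the visible y-axis segment lies entirely on the curve.
Putting this together gives p.

x^2*y^2 - 2*x*y^3 - 3*x^2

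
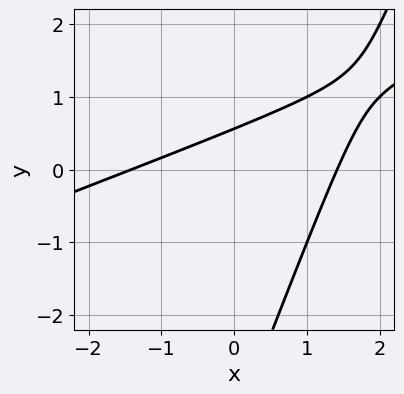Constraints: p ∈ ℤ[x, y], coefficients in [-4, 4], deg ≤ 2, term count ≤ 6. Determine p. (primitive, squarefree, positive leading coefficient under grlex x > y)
x^2 - 3*x*y + y^2 + 3*y - 2

First, the degree is 2 — no degree-1 curve has this shape.
Finally, the integer polynomial consistent with all of this is the stated p.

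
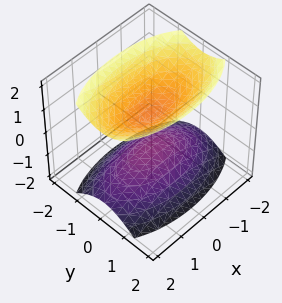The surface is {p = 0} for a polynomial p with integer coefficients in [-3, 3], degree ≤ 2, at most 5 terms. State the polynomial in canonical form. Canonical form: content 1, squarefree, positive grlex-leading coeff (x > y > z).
x^2 + 3*y^2 - 2*z^2 + 1

(a) The picture has 2 separate pieces. Treating them together as one polynomial.
(b) The degree is 2 — two sheets facing apart; a quadric.
(c) Symmetries: it's symmetric under z → −z, forcing even powers of z; it's symmetric under x → −x, forcing even powers of x; the y ↦ −y reflection is a symmetry, so y appears only in even powers.
(d) From the visible intercepts: no y-intercept at any integer in the box; the surface avoids every integer x-axis point in the box.
(e) Putting this together gives p.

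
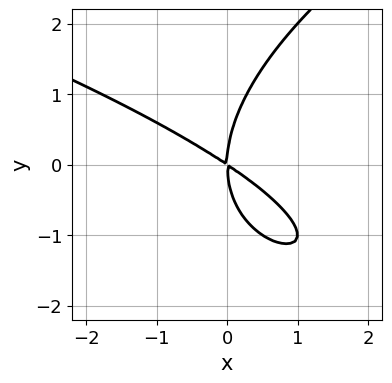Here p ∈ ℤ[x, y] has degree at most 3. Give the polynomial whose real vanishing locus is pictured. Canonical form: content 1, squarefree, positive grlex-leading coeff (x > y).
y^3 - 2*x^2 - 3*x*y

First, deg p = 3.
Next, reading off the gridlines: it crosses the y-axis at the gridline y = 0; one x-axis crossing is at x = 0.
Finally, together with the visible shape, these determine p as stated.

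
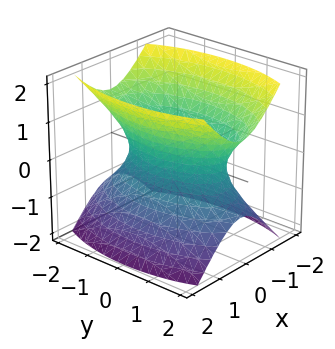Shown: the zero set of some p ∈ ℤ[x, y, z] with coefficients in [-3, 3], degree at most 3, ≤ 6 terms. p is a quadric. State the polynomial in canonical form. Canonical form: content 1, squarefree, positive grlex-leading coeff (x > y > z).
3*x^2 + y^2 - 2*z^2 - 2

1. Degree: one connected sheet with a waist; a quadric, so deg p = 2.
2. Symmetries: mirror symmetry x ↦ −x ⇒ only even powers of x; the z ↦ −z reflection is a symmetry, so z appears only in even powers; mirror symmetry y ↦ −y ⇒ only even powers of y.
3. From the axis intercepts and sections: the surface avoids every integer z-axis point in the box.
4. The integer polynomial consistent with all of this is the stated p.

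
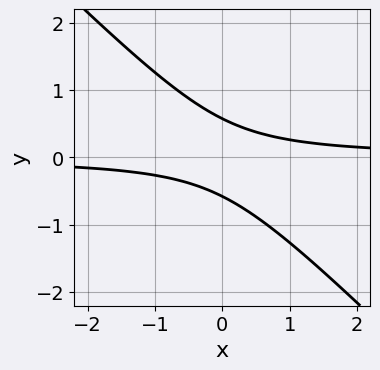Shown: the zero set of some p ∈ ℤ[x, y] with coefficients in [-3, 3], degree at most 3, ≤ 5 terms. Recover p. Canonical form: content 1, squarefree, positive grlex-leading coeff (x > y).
(a) deg p = 2. A generic line meets the curve in up to 2 points.
(b) From the visible intercepts: no x-intercept at any integer in the box.
(c) Assembling these constraints gives the stated polynomial.

3*x*y + 3*y^2 - 1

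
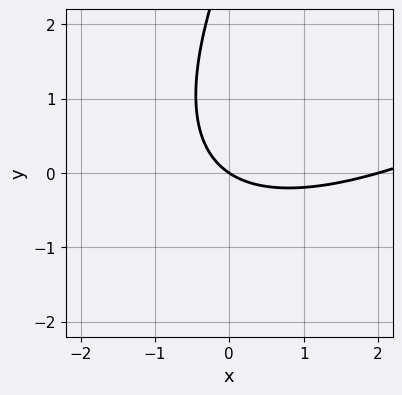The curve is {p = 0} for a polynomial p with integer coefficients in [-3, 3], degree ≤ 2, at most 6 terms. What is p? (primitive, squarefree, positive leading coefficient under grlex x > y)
x^2 - 2*x*y + y^2 - 2*x - 3*y

First, degree: no degree-1 curve has this shape, so deg p = 2.
Then, against the integer gridlines: the x-axis gridline crossings are at x ∈ {0, 2}; it meets the y-axis at y = 0 (among the integer gridlines).
Finally, assembling these constraints gives the stated polynomial.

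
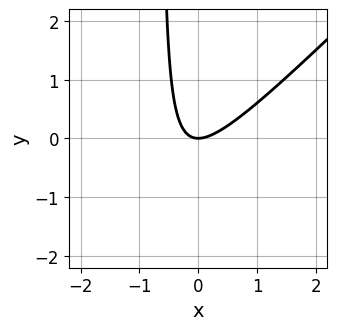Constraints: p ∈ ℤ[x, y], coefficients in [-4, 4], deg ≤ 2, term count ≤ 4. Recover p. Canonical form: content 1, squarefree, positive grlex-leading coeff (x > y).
First, deg p = 2.
Next, from the axis intercepts and sections: it crosses the y-axis at the gridline y = 0; it meets the x-axis at x = 0 (among the integer gridlines).
Finally, solving for integer coefficients yields p as stated.

3*x^2 - 3*x*y - 2*y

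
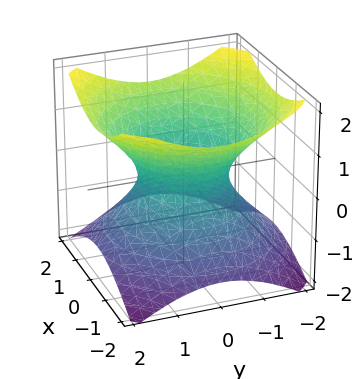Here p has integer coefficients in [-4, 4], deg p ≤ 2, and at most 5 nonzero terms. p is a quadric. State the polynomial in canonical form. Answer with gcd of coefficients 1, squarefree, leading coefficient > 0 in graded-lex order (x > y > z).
First, degree: an hourglass — one-sheet hyperboloid; a quadric, so deg p = 2.
Next, symmetries: it's symmetric under z → −z, forcing even powers of z; the z-axis is an axis of rotation, so x and y enter only as x² + y².
Then, from the visible intercepts: the surface avoids every integer z-axis point in the box; a circular section at z = -1 has radius between 1 and 2; the y-axis gridline crossings are at y ∈ {-1, 1}.
Finally, putting this together gives p. Check: (-1, 0, 0) on the x-axis lies on the surface, and p(-1, 0, 0) = 0. ✓

2*x^2 + 2*y^2 - 3*z^2 - 2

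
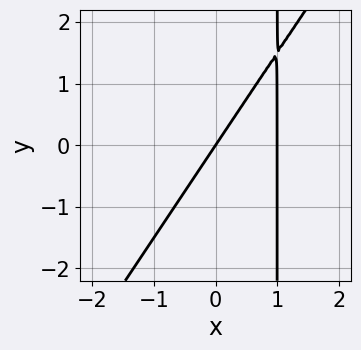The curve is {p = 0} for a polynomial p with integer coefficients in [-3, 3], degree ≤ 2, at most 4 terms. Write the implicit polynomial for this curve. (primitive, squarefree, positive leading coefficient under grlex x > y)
3*x^2 - 2*x*y - 3*x + 2*y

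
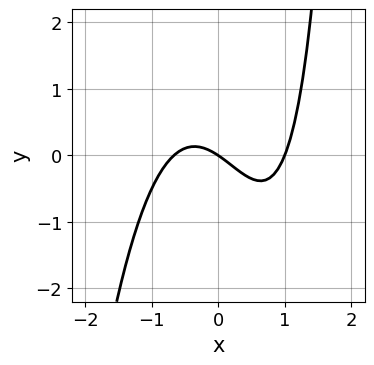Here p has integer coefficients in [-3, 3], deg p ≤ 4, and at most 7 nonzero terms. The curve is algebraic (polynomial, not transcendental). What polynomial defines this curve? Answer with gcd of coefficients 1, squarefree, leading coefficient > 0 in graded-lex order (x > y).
1. Degree: the shape is more complex than any degree-2 curve, so deg p = 3.
2. From the axis intercepts and sections: among the integer gridlines, it crosses the x-axis at x ∈ {0, 1}; it meets the y-axis at y = 0 (among the integer gridlines).
3. These observations pin down the coefficients.

3*x^3 - x^2 + x*y - 2*x - 3*y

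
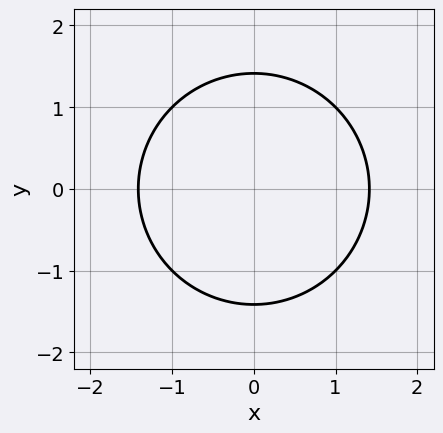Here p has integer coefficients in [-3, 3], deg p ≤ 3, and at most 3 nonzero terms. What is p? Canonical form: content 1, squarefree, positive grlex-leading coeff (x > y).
x^2 + y^2 - 2

Degree: no degree-1 curve has this shape, so deg p = 2.
Symmetries: the y ↦ −y reflection is a symmetry, so y appears only in even powers; the x ↦ −x reflection is a symmetry, so x appears only in even powers.
Solving for integer coefficients yields p as stated.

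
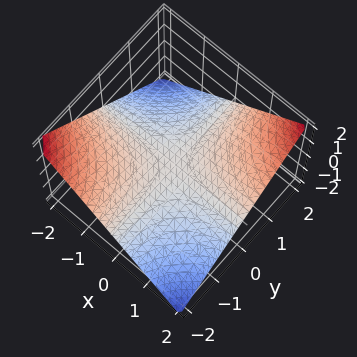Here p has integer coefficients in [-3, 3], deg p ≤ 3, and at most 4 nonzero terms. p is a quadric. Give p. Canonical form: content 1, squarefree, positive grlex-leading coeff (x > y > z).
x*y - 2*z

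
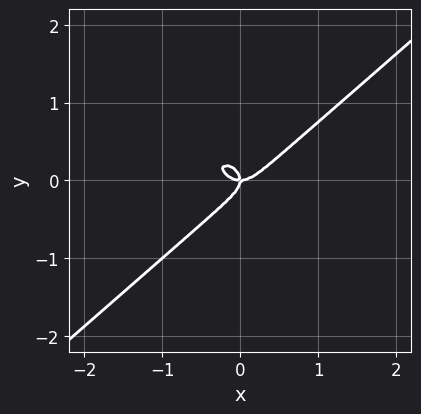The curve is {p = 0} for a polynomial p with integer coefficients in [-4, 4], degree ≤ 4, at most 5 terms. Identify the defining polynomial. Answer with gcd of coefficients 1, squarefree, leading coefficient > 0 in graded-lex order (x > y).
1. The degree is 3 — a generic line meets the curve in up to 3 points.
2. Against the integer gridlines: it crosses the x-axis at the gridline x = 0; it meets the y-axis at y = 0 (among the integer gridlines).
3. Putting this together gives p.

2*x^3 - 3*y^3 - x*y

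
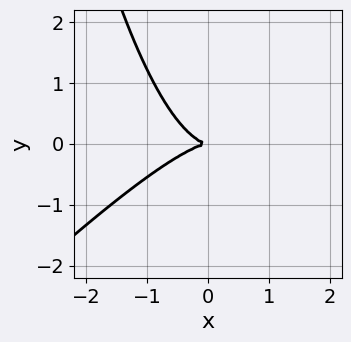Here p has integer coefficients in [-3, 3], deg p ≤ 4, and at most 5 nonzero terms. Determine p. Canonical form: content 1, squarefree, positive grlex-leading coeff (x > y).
1. deg p = 3. A generic line meets the curve in up to 3 points.
2. Checking where it meets the axes: it meets the x-axis at x = 0 (among the integer gridlines); it crosses the y-axis at the gridline y = 0.
3. Putting this together gives p.

2*x^3 - 2*x^2*y + 3*y^2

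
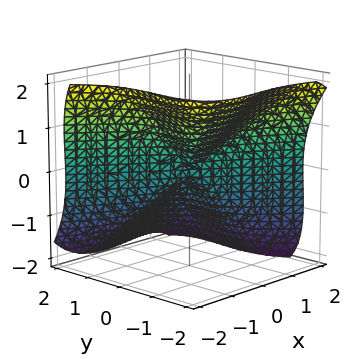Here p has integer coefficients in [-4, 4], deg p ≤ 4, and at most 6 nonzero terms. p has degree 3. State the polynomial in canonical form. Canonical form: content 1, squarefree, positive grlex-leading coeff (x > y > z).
3*x^3 - 3*x*y^2 + 2*x*z^2 + 3*y^3 + 3*z^3

First, the degree is 3 — no degree-2 surface has this shape.
Next, checking where it meets the axes: it meets the y-axis at y = 0 (among the integer gridlines); one z-axis crossing is at z = 0; it crosses the x-axis at the gridline x = 0.
Finally, matching integer coefficients to the picture gives p.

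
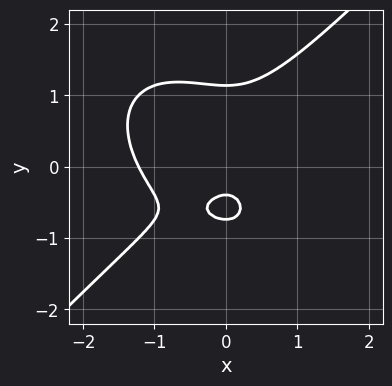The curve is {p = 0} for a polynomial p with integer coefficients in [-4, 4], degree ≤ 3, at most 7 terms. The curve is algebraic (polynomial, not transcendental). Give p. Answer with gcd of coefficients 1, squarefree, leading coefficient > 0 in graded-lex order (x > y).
3*x^3 - 3*y^3 + 3*x^2 + 3*y + 1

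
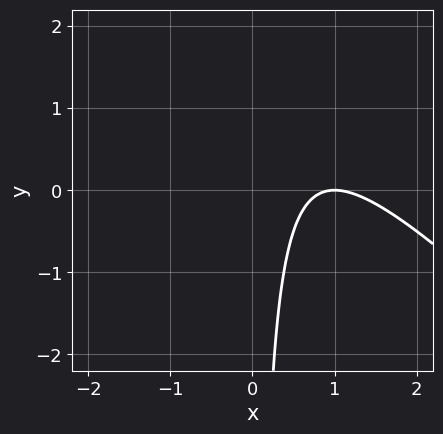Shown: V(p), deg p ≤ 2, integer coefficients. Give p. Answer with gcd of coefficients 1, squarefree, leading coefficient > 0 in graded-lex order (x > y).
x^2 + x*y - 2*x + 1

1. The degree is 2 — a generic line meets the curve in up to 2 points.
2. Against the integer gridlines: the curve avoids every integer y-axis point in the box; it meets the x-axis at x = 1 (among the integer gridlines).
3. Together with the visible shape, these determine p as stated.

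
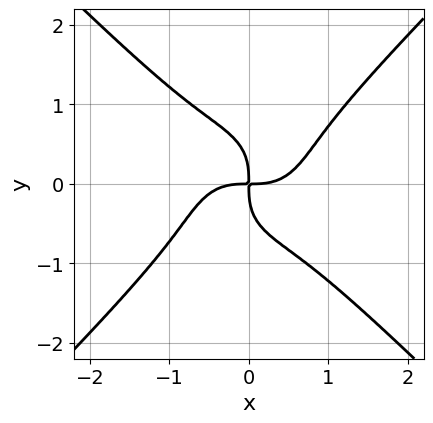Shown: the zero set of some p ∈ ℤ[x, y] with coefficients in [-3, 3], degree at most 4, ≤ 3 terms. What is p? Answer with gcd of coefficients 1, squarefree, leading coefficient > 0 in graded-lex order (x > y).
x^4 - y^4 - x*y

1. The degree is 4 — the shape is more complex than any degree-3 curve.
2. Checking where it meets the axes: it crosses the x-axis at the gridline x = 0; it meets the y-axis at y = 0 (among the integer gridlines).
3. Solving for integer coefficients yields p as stated.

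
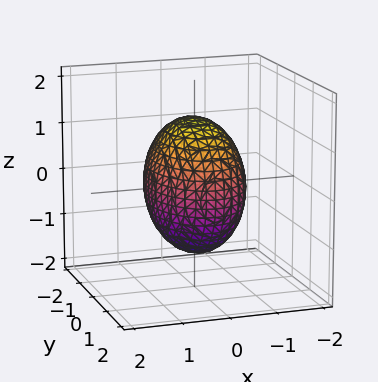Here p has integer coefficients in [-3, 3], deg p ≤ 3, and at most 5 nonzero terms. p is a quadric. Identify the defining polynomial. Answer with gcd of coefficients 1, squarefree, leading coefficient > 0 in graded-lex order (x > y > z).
1. Degree: a closed, bounded, convex surface; a quadric, so deg p = 2.
2. Symmetries: it's symmetric under z → −z, forcing even powers of z; it's symmetric under x → −x, forcing even powers of x; the y ↦ −y reflection is a symmetry, so y appears only in even powers.
3. Observable constraints: among the integer gridlines, it crosses the x-axis at x ∈ {-1, 1}.
4. Putting this together gives p.

2*x^2 + y^2 + z^2 - 2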